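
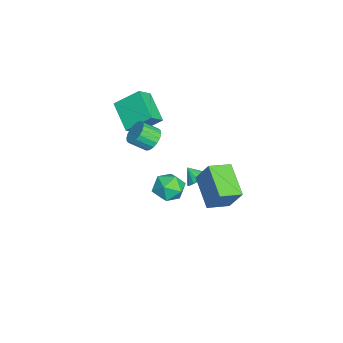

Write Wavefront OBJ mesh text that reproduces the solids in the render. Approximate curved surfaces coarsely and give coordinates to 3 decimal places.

v 3.879 1.613 -0.836
v 2.102 0.877 0.125
v 3.211 2.784 -1.174
v 1.434 2.048 -0.214
v 4.386 2.332 0.654
v 2.609 1.596 1.614
v 3.718 3.503 0.315
v 1.941 2.767 1.276
v -2.262 0.68 -3.855
v -1.91 1.066 -3.331
v -2.618 0.04 -3.145
v -2.255 1.228 -3.358
v -2.603 1.244 -3.518
v -2.859 1.108 -3.768
v -2.956 0.858 -4.042
v -2.866 0.56 -4.265
v -2.615 0.295 -4.379
v -2.269 0.132 -4.352
v -1.921 0.116 -4.192
v -1.665 0.252 -3.942
v -1.569 0.502 -3.668
v -1.658 0.8 -3.445
v -1.569 -1.822 0.098
v -1.141 -1.363 0.61
v -0.982 -2.32 1.334
v -1.411 -2.778 0.822
v -1.478 -1.326 0.732
v -1.319 -2.283 1.456
v -1.833 -1.388 0.729
v -1.674 -2.344 1.453
v -2.136 -1.535 0.601
v -1.977 -2.492 1.325
v -2.327 -1.739 0.373
v -2.168 -2.696 1.097
v -2.368 -1.96 0.091
v -2.209 -2.916 0.815
v -2.25 -2.153 -0.19
v -2.091 -3.109 0.534
v -1.998 -2.28 -0.414
v -1.839 -3.237 0.31
v -1.661 -2.317 -0.536
v -1.502 -3.274 0.188
v -1.306 -2.256 -0.533
v -1.147 -3.212 0.191
v -1.003 -2.108 -0.405
v -0.844 -3.065 0.319
v -0.812 -1.904 -0.177
v -0.653 -2.861 0.547
v -0.771 -1.684 0.105
v -0.612 -2.64 0.829
v -0.889 -1.491 0.386
v -0.73 -2.447 1.11
v 2.567 -0.412 0.754
v 3.055 0.413 0.436
v 3.845 -1.333 0.324
v 4.333 -0.508 0.006
v 4.166 -0.647 0.992
v 3.375 -0.078 1.258
v 3.525 -0.842 -0.498
v 2.734 -0.273 -0.232
v 3.646 0.147 -0.337
v 4.043 0.267 0.583
v 2.857 -1.187 0.177
v 3.254 -1.067 1.097
v -4.826 -3.71 0.283
v -4.053 -4.282 1.066
v -4.907 -2.265 1.419
v -4.135 -2.837 2.202
v -3.185 -2.843 -0.702
v -2.413 -3.415 0.081
v -3.267 -1.398 0.434
v -2.494 -1.97 1.217
f 2 4 1
f 5 2 1
f 1 4 3
f 3 5 1
f 2 8 4
f 6 2 5
f 6 8 2
f 4 8 3
f 7 5 3
f 3 8 7
f 7 6 5
f 8 6 7
f 10 9 12
f 10 12 11
f 12 9 13
f 12 13 11
f 13 9 14
f 13 14 11
f 14 9 15
f 14 15 11
f 15 9 16
f 15 16 11
f 16 9 17
f 16 17 11
f 17 9 18
f 17 18 11
f 18 9 19
f 18 19 11
f 19 9 20
f 19 20 11
f 20 9 21
f 20 21 11
f 21 9 22
f 21 22 11
f 22 9 10
f 22 10 11
f 24 23 27
f 24 27 25
f 25 27 28
f 25 28 26
f 27 23 29
f 27 29 28
f 28 29 30
f 28 30 26
f 29 23 31
f 29 31 30
f 30 31 32
f 30 32 26
f 31 23 33
f 31 33 32
f 32 33 34
f 32 34 26
f 33 23 35
f 33 35 34
f 34 35 36
f 34 36 26
f 35 23 37
f 35 37 36
f 36 37 38
f 36 38 26
f 37 23 39
f 37 39 38
f 38 39 40
f 38 40 26
f 39 23 41
f 39 41 40
f 40 41 42
f 40 42 26
f 41 23 43
f 41 43 42
f 42 43 44
f 42 44 26
f 43 23 45
f 43 45 44
f 44 45 46
f 44 46 26
f 45 23 47
f 45 47 46
f 46 47 48
f 46 48 26
f 47 23 49
f 47 49 48
f 48 49 50
f 48 50 26
f 49 23 51
f 49 51 50
f 50 51 52
f 50 52 26
f 51 23 24
f 51 24 52
f 52 24 25
f 52 25 26
f 53 64 58
f 53 58 54
f 53 54 60
f 53 60 63
f 53 63 64
f 54 58 62
f 58 64 57
f 64 63 55
f 63 60 59
f 60 54 61
f 56 62 57
f 56 57 55
f 56 55 59
f 56 59 61
f 56 61 62
f 57 62 58
f 55 57 64
f 59 55 63
f 61 59 60
f 62 61 54
f 66 68 65
f 69 66 65
f 65 68 67
f 67 69 65
f 66 72 68
f 70 66 69
f 70 72 66
f 68 72 67
f 71 69 67
f 67 72 71
f 71 70 69
f 72 70 71



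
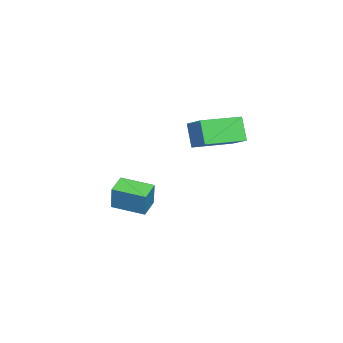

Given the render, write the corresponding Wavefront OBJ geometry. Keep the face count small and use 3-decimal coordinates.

v 1.852 1.62 2.868
v 2.73 2.474 3.587
v 2.443 2.002 1.693
v 3.32 2.857 2.411
v 3.22 0.063 3.049
v 4.097 0.918 3.767
v 3.81 0.446 1.873
v 4.688 1.3 2.592
v 0.691 -3.948 -3.427
v 1.033 -3.798 -2.058
v 0.792 -2.244 -3.639
v 1.135 -2.094 -2.269
v 1.785 -4.046 -3.691
v 2.128 -3.896 -2.321
v 1.887 -2.342 -3.902
v 2.229 -2.192 -2.533
f 2 4 1
f 5 2 1
f 1 4 3
f 3 5 1
f 2 8 4
f 6 2 5
f 6 8 2
f 4 8 3
f 7 5 3
f 3 8 7
f 7 6 5
f 8 6 7
f 10 12 9
f 13 10 9
f 9 12 11
f 11 13 9
f 10 16 12
f 14 10 13
f 14 16 10
f 12 16 11
f 15 13 11
f 11 16 15
f 15 14 13
f 16 14 15



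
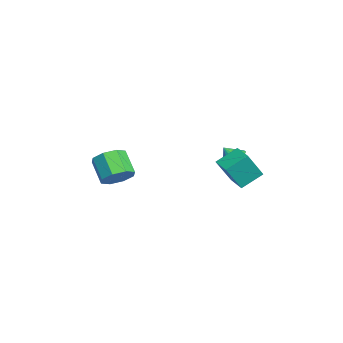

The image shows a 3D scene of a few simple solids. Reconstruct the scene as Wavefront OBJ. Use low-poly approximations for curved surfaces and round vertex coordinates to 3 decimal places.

v -0.403 2.759 2.46
v 0.068 1.833 4.204
v -0.908 4.02 3.266
v -0.436 3.094 5.01
v 0.736 3.246 2.41
v 1.208 2.32 4.154
v 0.232 4.507 3.216
v 0.703 3.581 4.96
v -3.456 3.194 2.592
v -2.996 2.589 2.211
v -3.604 2.566 3.408
v -2.705 2.824 2.444
v -2.616 3.157 2.716
v -2.752 3.501 2.955
v -3.076 3.762 3.097
v -3.503 3.871 3.104
v -3.916 3.798 2.973
v -4.207 3.564 2.74
v -4.296 3.23 2.468
v -4.16 2.887 2.228
v -3.836 2.626 2.086
v -3.41 2.517 2.08
v -2.764 -3.588 1.523
v -2.009 -3.918 2.221
v -3.261 -4.423 3.335
v -4.016 -4.092 2.637
v -2.224 -3.129 2.338
v -3.476 -3.634 3.452
v -2.755 -2.608 1.977
v -4.007 -3.113 3.091
v -3.291 -2.661 1.351
v -4.543 -3.166 2.464
v -3.519 -3.257 0.825
v -4.771 -3.762 1.939
v -3.304 -4.046 0.708
v -4.556 -4.551 1.822
v -2.773 -4.567 1.069
v -4.025 -5.072 2.183
v -2.237 -4.514 1.696
v -3.489 -5.019 2.809
f 2 4 1
f 5 2 1
f 1 4 3
f 3 5 1
f 2 8 4
f 6 2 5
f 6 8 2
f 4 8 3
f 7 5 3
f 3 8 7
f 7 6 5
f 8 6 7
f 10 9 12
f 10 12 11
f 12 9 13
f 12 13 11
f 13 9 14
f 13 14 11
f 14 9 15
f 14 15 11
f 15 9 16
f 15 16 11
f 16 9 17
f 16 17 11
f 17 9 18
f 17 18 11
f 18 9 19
f 18 19 11
f 19 9 20
f 19 20 11
f 20 9 21
f 20 21 11
f 21 9 22
f 21 22 11
f 22 9 10
f 22 10 11
f 24 23 27
f 24 27 25
f 25 27 28
f 25 28 26
f 27 23 29
f 27 29 28
f 28 29 30
f 28 30 26
f 29 23 31
f 29 31 30
f 30 31 32
f 30 32 26
f 31 23 33
f 31 33 32
f 32 33 34
f 32 34 26
f 33 23 35
f 33 35 34
f 34 35 36
f 34 36 26
f 35 23 37
f 35 37 36
f 36 37 38
f 36 38 26
f 37 23 39
f 37 39 38
f 38 39 40
f 38 40 26
f 39 23 24
f 39 24 40
f 40 24 25
f 40 25 26



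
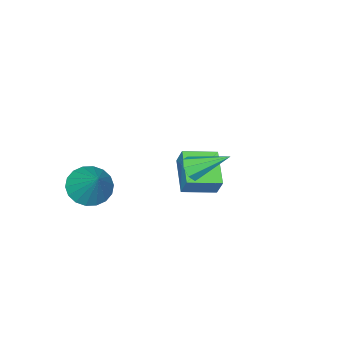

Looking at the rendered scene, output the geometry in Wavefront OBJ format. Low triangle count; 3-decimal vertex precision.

v 0.853 2.172 0.031
v 1.029 1.878 0.583
v 0.027 3.588 1.049
v 1.374 2.197 0.419
v 1.413 2.501 0.027
v 1.125 2.613 -0.362
v 0.677 2.466 -0.521
v 0.332 2.147 -0.357
v 0.293 1.843 0.034
v 0.581 1.731 0.424
v -4.302 -0.985 -4.038
v -4.146 -0.515 -3.067
v -3.111 0.309 -4.856
v -2.954 0.779 -3.885
v -3.006 -1.999 -3.755
v -2.849 -1.529 -2.784
v -1.814 -0.705 -4.573
v -1.658 -0.235 -3.602
v 1.803 -2.846 -3.109
v 2.812 -3.171 -3.318
v 2.537 -1.574 -1.551
v 2.761 -2.789 -3.606
v 2.52 -2.419 -3.795
v 2.137 -2.133 -3.848
v 1.689 -1.988 -3.755
v 1.263 -2.013 -3.534
v 0.944 -2.203 -3.228
v 0.795 -2.52 -2.899
v 0.846 -2.902 -2.612
v 1.087 -3.273 -2.423
v 1.469 -3.559 -2.369
v 1.918 -3.703 -2.463
v 2.344 -3.678 -2.684
v 2.663 -3.488 -2.989
f 2 1 4
f 2 4 3
f 4 1 5
f 4 5 3
f 5 1 6
f 5 6 3
f 6 1 7
f 6 7 3
f 7 1 8
f 7 8 3
f 8 1 9
f 8 9 3
f 9 1 10
f 9 10 3
f 10 1 2
f 10 2 3
f 12 14 11
f 15 12 11
f 11 14 13
f 13 15 11
f 12 18 14
f 16 12 15
f 16 18 12
f 14 18 13
f 17 15 13
f 13 18 17
f 17 16 15
f 18 16 17
f 20 19 22
f 20 22 21
f 22 19 23
f 22 23 21
f 23 19 24
f 23 24 21
f 24 19 25
f 24 25 21
f 25 19 26
f 25 26 21
f 26 19 27
f 26 27 21
f 27 19 28
f 27 28 21
f 28 19 29
f 28 29 21
f 29 19 30
f 29 30 21
f 30 19 31
f 30 31 21
f 31 19 32
f 31 32 21
f 32 19 33
f 32 33 21
f 33 19 34
f 33 34 21
f 34 19 20
f 34 20 21



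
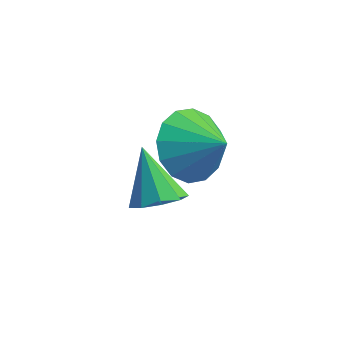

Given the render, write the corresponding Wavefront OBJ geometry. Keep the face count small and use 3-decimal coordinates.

v -0.424 -2.644 0.192
v 0.043 -3.079 -0.704
v 0.644 -2.436 0.648
v -0.015 -2.525 -0.822
v -0.182 -2.003 -0.668
v -0.414 -1.652 -0.284
v -0.649 -1.568 0.228
v -0.823 -1.771 0.73
v -0.891 -2.209 1.088
v -0.834 -2.763 1.206
v -0.667 -3.285 1.052
v -0.434 -3.636 0.668
v -0.2 -3.72 0.156
v -0.025 -3.516 -0.346
v -1.872 -2.487 -2.421
v -1.265 -2.84 -2.131
v -2.588 -2.433 -0.859
v -1.195 -2.326 -2.117
v -1.441 -1.886 -2.245
v -1.89 -1.728 -2.456
v -2.33 -1.925 -2.651
v -2.555 -2.385 -2.738
v -2.462 -2.893 -2.677
v -2.092 -3.211 -2.497
v -1.619 -3.19 -2.281
f 2 1 4
f 2 4 3
f 4 1 5
f 4 5 3
f 5 1 6
f 5 6 3
f 6 1 7
f 6 7 3
f 7 1 8
f 7 8 3
f 8 1 9
f 8 9 3
f 9 1 10
f 9 10 3
f 10 1 11
f 10 11 3
f 11 1 12
f 11 12 3
f 12 1 13
f 12 13 3
f 13 1 14
f 13 14 3
f 14 1 2
f 14 2 3
f 16 15 18
f 16 18 17
f 18 15 19
f 18 19 17
f 19 15 20
f 19 20 17
f 20 15 21
f 20 21 17
f 21 15 22
f 21 22 17
f 22 15 23
f 22 23 17
f 23 15 24
f 23 24 17
f 24 15 25
f 24 25 17
f 25 15 16
f 25 16 17



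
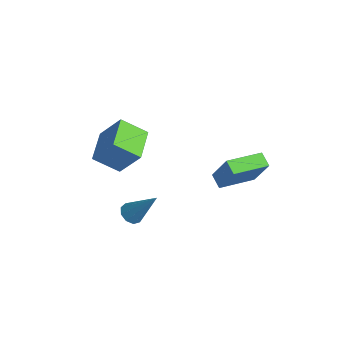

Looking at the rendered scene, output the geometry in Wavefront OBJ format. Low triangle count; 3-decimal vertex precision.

v -2.901 -4.077 0.671
v -3.784 -5.005 1.562
v -4.044 -2.749 0.922
v -4.927 -3.677 1.812
v -1.953 -3.543 2.168
v -2.836 -4.471 3.058
v -3.096 -2.215 2.418
v -3.979 -3.143 3.309
v -2.026 0.855 -2.039
v -1.185 1.026 -0.366
v -1.725 2.851 -2.395
v -0.884 3.023 -0.722
v -1.276 0.677 -2.398
v -0.435 0.849 -0.725
v -0.975 2.674 -2.754
v -0.134 2.845 -1.081
v -3.722 -2.831 -4.175
v -3.214 -2.701 -4.558
v -2.618 -2.109 -2.465
v -3.482 -2.346 -4.535
v -3.862 -2.219 -4.343
v -4.177 -2.378 -4.073
v -4.279 -2.749 -3.85
v -4.121 -3.158 -3.779
v -3.776 -3.415 -3.894
v -3.406 -3.398 -4.14
v -3.184 -3.116 -4.402
f 2 4 1
f 5 2 1
f 1 4 3
f 3 5 1
f 2 8 4
f 6 2 5
f 6 8 2
f 4 8 3
f 7 5 3
f 3 8 7
f 7 6 5
f 8 6 7
f 10 12 9
f 13 10 9
f 9 12 11
f 11 13 9
f 10 16 12
f 14 10 13
f 14 16 10
f 12 16 11
f 15 13 11
f 11 16 15
f 15 14 13
f 16 14 15
f 18 17 20
f 18 20 19
f 20 17 21
f 20 21 19
f 21 17 22
f 21 22 19
f 22 17 23
f 22 23 19
f 23 17 24
f 23 24 19
f 24 17 25
f 24 25 19
f 25 17 26
f 25 26 19
f 26 17 27
f 26 27 19
f 27 17 18
f 27 18 19



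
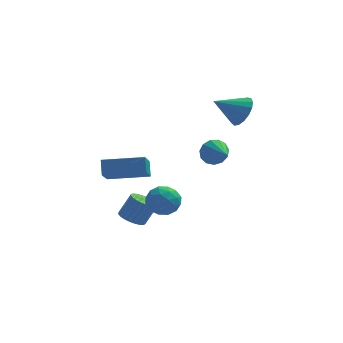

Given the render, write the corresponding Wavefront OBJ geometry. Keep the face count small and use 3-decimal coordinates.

v 3.792 0.365 3.374
v 4.28 -0.237 3.907
v 2.428 -0.005 4.206
v 4.31 0.153 4.129
v 4.222 0.592 4.179
v 4.035 0.978 4.044
v 3.792 1.224 3.755
v 3.55 1.273 3.379
v 3.363 1.114 3.002
v 3.274 0.783 2.71
v 3.304 0.356 2.57
v 3.446 -0.068 2.615
v 3.667 -0.394 2.833
v 3.917 -0.546 3.175
v 4.138 -0.489 3.563
v -1.471 -0.927 -3.487
v -0.968 -0.506 -3.829
v -0.365 -0.272 -2.656
v -0.869 -0.693 -2.313
v -1.17 -0.311 -3.764
v -0.567 -0.077 -2.591
v -1.418 -0.209 -3.657
v -0.815 0.025 -2.484
v -1.674 -0.216 -3.524
v -1.072 0.018 -2.351
v -1.9 -0.332 -3.386
v -1.297 -0.098 -2.212
v -2.06 -0.538 -3.262
v -1.457 -0.304 -2.089
v -2.13 -0.804 -3.173
v -1.527 -0.57 -1.999
v -2.1 -1.088 -3.132
v -1.498 -0.854 -1.958
v -1.975 -1.348 -3.144
v -1.372 -1.114 -1.971
v -1.773 -1.543 -3.209
v -1.17 -1.309 -2.036
v -1.525 -1.645 -3.316
v -0.922 -1.411 -2.143
v -1.268 -1.638 -3.449
v -0.666 -1.404 -2.276
v -1.043 -1.522 -3.588
v -0.44 -1.288 -2.414
v -0.883 -1.316 -3.711
v -0.28 -1.082 -2.538
v -0.813 -1.05 -3.801
v -0.21 -0.816 -2.627
v -0.842 -0.766 -3.842
v -0.24 -0.532 -2.668
v 0.281 -1.881 -2.101
v 0.992 -2.277 -1.66
v -0.672 -2.523 -1.14
v 0.039 -2.919 -0.699
v -0.081 -2.002 -0.653
v 0.507 -1.606 -1.247
v -0.187 -3.194 -1.553
v 0.401 -2.798 -2.147
v 0.703 -3.088 -1.322
v 0.768 -2.352 -0.766
v -0.448 -2.448 -2.034
v -0.383 -1.712 -1.478
v 0.72 -2.023 -1.965
v -0.4 -2.777 -0.835
v -0.471 -2.238 -0.808
v -0.053 -2.471 -0.549
v 0.435 -1.628 -1.722
v 0.853 -1.861 -1.463
v 0.222 -1.7 -0.871
v -0.533 -2.939 -1.337
v -0.115 -3.172 -1.078
v 0.373 -2.329 -2.251
v 0.791 -2.562 -1.992
v 0.098 -3.1 -1.929
v 0.968 -2.733 -1.507
v 0.408 -3.11 -0.942
v 0.275 -3.271 -1.444
v 0.621 -3.038 -1.793
v 1.006 -2.3 -1.18
v 0.446 -2.677 -0.615
v 0.375 -2.138 -0.588
v 0.721 -1.905 -0.937
v 0.836 -2.776 -0.981
v -0.126 -2.123 -2.185
v -0.686 -2.5 -1.62
v -0.401 -2.895 -1.863
v -0.055 -2.662 -2.212
v -0.088 -1.69 -1.858
v -0.648 -2.067 -1.293
v -0.301 -1.762 -1.007
v 0.045 -1.529 -1.356
v -0.516 -2.024 -1.819
v -2.738 0.105 -1.327
v -2.836 -1.512 -0.224
v -2.831 0.642 -0.549
v -2.929 -0.975 0.554
v -0.611 0.135 -1.094
v -0.709 -1.482 0.009
v -0.704 0.672 -0.316
v -0.802 -0.945 0.787
v 2.47 0.564 0.459
v 2.866 0.531 -0.224
v 3.15 -0.784 0.921
v 3.123 0.758 0.06
v 3.173 0.923 0.47
v 3 0.975 0.877
v 2.658 0.896 1.151
v 2.256 0.712 1.205
v 1.922 0.481 1.022
v 1.762 0.277 0.661
v 1.827 0.163 0.235
v 2.095 0.177 -0.119
v 2.483 0.314 -0.29
f 2 1 4
f 2 4 3
f 4 1 5
f 4 5 3
f 5 1 6
f 5 6 3
f 6 1 7
f 6 7 3
f 7 1 8
f 7 8 3
f 8 1 9
f 8 9 3
f 9 1 10
f 9 10 3
f 10 1 11
f 10 11 3
f 11 1 12
f 11 12 3
f 12 1 13
f 12 13 3
f 13 1 14
f 13 14 3
f 14 1 15
f 14 15 3
f 15 1 2
f 15 2 3
f 17 16 20
f 17 20 18
f 18 20 21
f 18 21 19
f 20 16 22
f 20 22 21
f 21 22 23
f 21 23 19
f 22 16 24
f 22 24 23
f 23 24 25
f 23 25 19
f 24 16 26
f 24 26 25
f 25 26 27
f 25 27 19
f 26 16 28
f 26 28 27
f 27 28 29
f 27 29 19
f 28 16 30
f 28 30 29
f 29 30 31
f 29 31 19
f 30 16 32
f 30 32 31
f 31 32 33
f 31 33 19
f 32 16 34
f 32 34 33
f 33 34 35
f 33 35 19
f 34 16 36
f 34 36 35
f 35 36 37
f 35 37 19
f 36 16 38
f 36 38 37
f 37 38 39
f 37 39 19
f 38 16 40
f 38 40 39
f 39 40 41
f 39 41 19
f 40 16 42
f 40 42 41
f 41 42 43
f 41 43 19
f 42 16 44
f 42 44 43
f 43 44 45
f 43 45 19
f 44 16 46
f 44 46 45
f 45 46 47
f 45 47 19
f 46 16 48
f 46 48 47
f 47 48 49
f 47 49 19
f 48 16 17
f 48 17 49
f 49 17 18
f 49 18 19
f 50 87 66
f 87 61 90
f 66 90 55
f 87 90 66
f 50 66 62
f 66 55 67
f 62 67 51
f 66 67 62
f 50 62 71
f 62 51 72
f 71 72 57
f 62 72 71
f 50 71 83
f 71 57 86
f 83 86 60
f 71 86 83
f 50 83 87
f 83 60 91
f 87 91 61
f 83 91 87
f 51 67 78
f 67 55 81
f 78 81 59
f 67 81 78
f 55 90 68
f 90 61 89
f 68 89 54
f 90 89 68
f 61 91 88
f 91 60 84
f 88 84 52
f 91 84 88
f 60 86 85
f 86 57 73
f 85 73 56
f 86 73 85
f 57 72 77
f 72 51 74
f 77 74 58
f 72 74 77
f 53 79 65
f 79 59 80
f 65 80 54
f 79 80 65
f 53 65 63
f 65 54 64
f 63 64 52
f 65 64 63
f 53 63 70
f 63 52 69
f 70 69 56
f 63 69 70
f 53 70 75
f 70 56 76
f 75 76 58
f 70 76 75
f 53 75 79
f 75 58 82
f 79 82 59
f 75 82 79
f 54 80 68
f 80 59 81
f 68 81 55
f 80 81 68
f 52 64 88
f 64 54 89
f 88 89 61
f 64 89 88
f 56 69 85
f 69 52 84
f 85 84 60
f 69 84 85
f 58 76 77
f 76 56 73
f 77 73 57
f 76 73 77
f 59 82 78
f 82 58 74
f 78 74 51
f 82 74 78
f 93 95 92
f 96 93 92
f 92 95 94
f 94 96 92
f 93 99 95
f 97 93 96
f 97 99 93
f 95 99 94
f 98 96 94
f 94 99 98
f 98 97 96
f 99 97 98
f 101 100 103
f 101 103 102
f 103 100 104
f 103 104 102
f 104 100 105
f 104 105 102
f 105 100 106
f 105 106 102
f 106 100 107
f 106 107 102
f 107 100 108
f 107 108 102
f 108 100 109
f 108 109 102
f 109 100 110
f 109 110 102
f 110 100 111
f 110 111 102
f 111 100 112
f 111 112 102
f 112 100 101
f 112 101 102



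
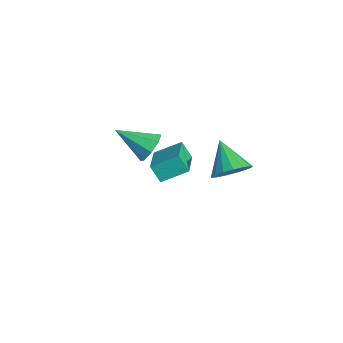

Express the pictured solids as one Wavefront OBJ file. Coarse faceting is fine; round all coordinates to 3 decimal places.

v -3.637 0.018 -2.595
v -1.76 -0.767 -1.932
v -3.315 1.433 -1.831
v -1.438 0.648 -1.168
v -3.142 0.412 -3.532
v -1.265 -0.373 -2.869
v -2.82 1.827 -2.768
v -0.943 1.042 -2.105
v 0.036 -1.257 1.223
v 0.486 -1.003 2.008
v -0.896 -2.803 2.257
v -0.148 -0.671 1.934
v -0.674 -0.682 1.443
v -0.784 -1.03 0.823
v -0.414 -1.512 0.438
v 0.22 -1.844 0.512
v 0.746 -1.833 1.003
v 0.856 -1.484 1.623
v 3.968 1.537 1.927
v 4.631 1.357 2.721
v 2.492 1.423 3.133
v 4.586 1.858 2.713
v 4.399 2.285 2.525
v 4.114 2.54 2.2
v 3.795 2.566 1.812
v 3.516 2.356 1.451
v 3.341 1.959 1.198
v 3.309 1.464 1.113
v 3.428 0.987 1.214
v 3.671 0.635 1.478
v 3.982 0.49 1.845
v 4.29 0.585 2.231
v 4.524 0.898 2.547
f 2 4 1
f 5 2 1
f 1 4 3
f 3 5 1
f 2 8 4
f 6 2 5
f 6 8 2
f 4 8 3
f 7 5 3
f 3 8 7
f 7 6 5
f 8 6 7
f 10 9 12
f 10 12 11
f 12 9 13
f 12 13 11
f 13 9 14
f 13 14 11
f 14 9 15
f 14 15 11
f 15 9 16
f 15 16 11
f 16 9 17
f 16 17 11
f 17 9 18
f 17 18 11
f 18 9 10
f 18 10 11
f 20 19 22
f 20 22 21
f 22 19 23
f 22 23 21
f 23 19 24
f 23 24 21
f 24 19 25
f 24 25 21
f 25 19 26
f 25 26 21
f 26 19 27
f 26 27 21
f 27 19 28
f 27 28 21
f 28 19 29
f 28 29 21
f 29 19 30
f 29 30 21
f 30 19 31
f 30 31 21
f 31 19 32
f 31 32 21
f 32 19 33
f 32 33 21
f 33 19 20
f 33 20 21



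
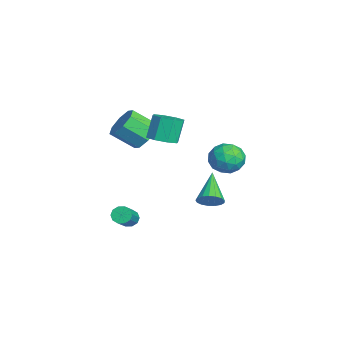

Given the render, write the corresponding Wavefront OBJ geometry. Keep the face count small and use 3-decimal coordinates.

v -0.665 -2.515 -3.331
v -0.394 -2.721 -3.762
v 0.877 -3.231 -2.721
v 0.605 -3.025 -2.289
v -0.297 -2.398 -3.722
v 0.973 -2.907 -2.681
v -0.341 -2.119 -3.532
v 0.929 -2.629 -2.491
v -0.509 -1.992 -3.265
v 0.762 -2.502 -2.224
v -0.736 -2.065 -3.023
v 0.534 -2.574 -1.982
v -0.937 -2.309 -2.899
v 0.334 -2.819 -1.858
v -1.033 -2.633 -2.939
v 0.237 -3.142 -1.898
v -0.989 -2.911 -3.129
v 0.281 -3.421 -2.088
v -0.822 -3.038 -3.396
v 0.449 -3.548 -2.355
v -0.594 -2.966 -3.638
v 0.676 -3.475 -2.597
v -0.938 -1.572 2.377
v -0.185 -2.01 1.999
v -0.408 -3.227 2.966
v -1.162 -2.788 3.343
v -0.008 -1.592 2.566
v -0.231 -2.808 3.533
v -0.376 -1.161 3.023
v -0.599 -2.378 3.99
v -1.073 -0.972 3.101
v -1.296 -2.188 4.067
v -1.692 -1.133 2.754
v -1.915 -2.35 3.721
v -1.869 -1.552 2.187
v -2.092 -2.768 3.154
v -1.501 -1.982 1.73
v -1.724 -3.199 2.697
v -0.804 -2.172 1.653
v -1.027 -3.388 2.619
v 0.696 1.403 -1.601
v 1.091 1.274 -1.001
v -0.896 1.757 -0.479
v 1.129 1.617 -1.054
v 1.069 1.911 -1.233
v 0.923 2.089 -1.496
v 0.725 2.109 -1.783
v 0.521 1.968 -2.029
v 0.356 1.697 -2.176
v 0.27 1.359 -2.192
v 0.281 1.031 -2.073
v 0.387 0.788 -1.845
v 0.565 0.686 -1.562
v 0.772 0.748 -1.287
v 0.962 0.96 -1.085
v 0.292 3.215 1.308
v 1.06 2.602 1.132
v -0.74 1.998 1.048
v 0.028 1.385 0.872
v -0.131 1.733 1.795
v 0.506 2.485 1.955
v -0.186 2.115 0.225
v 0.451 2.867 0.385
v 0.765 1.921 0.463
v 0.798 1.686 1.433
v -0.478 2.914 0.747
v -0.445 2.679 1.717
v 0.766 3.015 1.243
v -0.446 1.585 0.937
v -0.54 1.79 1.479
v -0.089 1.429 1.376
v 0.441 2.947 1.727
v 0.892 2.586 1.623
v 0.192 2.076 2.013
v -0.572 2.014 0.557
v -0.121 1.653 0.453
v 0.409 3.171 0.804
v 0.86 2.81 0.701
v 0.128 2.524 0.167
v 1.044 2.255 0.746
v 0.438 1.539 0.593
v 0.312 1.969 0.213
v 0.687 2.411 0.307
v 1.064 2.116 1.316
v 0.458 1.401 1.163
v 0.364 1.606 1.706
v 0.739 2.048 1.8
v 0.891 1.716 0.923
v -0.138 3.199 1.017
v -0.744 2.484 0.864
v -0.419 2.552 0.38
v -0.044 2.994 0.474
v -0.118 3.061 1.587
v -0.724 2.345 1.434
v -0.367 2.189 1.873
v 0.008 2.631 1.967
v -0.571 2.884 1.257
v 0.68 -0.99 2.936
v 1.463 -0.847 3.173
v 1.002 -0.467 4.462
v 0.22 -0.61 4.224
v 1.186 -0.332 2.923
v 0.726 0.047 4.211
v 0.614 -0.203 2.68
v 0.153 0.177 3.969
v 0.08 -0.535 2.587
v -0.38 -0.155 3.876
v -0.102 -1.133 2.698
v -0.563 -0.753 3.987
v 0.174 -1.647 2.949
v -0.286 -1.268 4.237
v 0.747 -1.777 3.191
v 0.286 -1.397 4.48
v 1.28 -1.445 3.284
v 0.82 -1.065 4.573
f 2 1 5
f 2 5 3
f 3 5 6
f 3 6 4
f 5 1 7
f 5 7 6
f 6 7 8
f 6 8 4
f 7 1 9
f 7 9 8
f 8 9 10
f 8 10 4
f 9 1 11
f 9 11 10
f 10 11 12
f 10 12 4
f 11 1 13
f 11 13 12
f 12 13 14
f 12 14 4
f 13 1 15
f 13 15 14
f 14 15 16
f 14 16 4
f 15 1 17
f 15 17 16
f 16 17 18
f 16 18 4
f 17 1 19
f 17 19 18
f 18 19 20
f 18 20 4
f 19 1 21
f 19 21 20
f 20 21 22
f 20 22 4
f 21 1 2
f 21 2 22
f 22 2 3
f 22 3 4
f 24 23 27
f 24 27 25
f 25 27 28
f 25 28 26
f 27 23 29
f 27 29 28
f 28 29 30
f 28 30 26
f 29 23 31
f 29 31 30
f 30 31 32
f 30 32 26
f 31 23 33
f 31 33 32
f 32 33 34
f 32 34 26
f 33 23 35
f 33 35 34
f 34 35 36
f 34 36 26
f 35 23 37
f 35 37 36
f 36 37 38
f 36 38 26
f 37 23 39
f 37 39 38
f 38 39 40
f 38 40 26
f 39 23 24
f 39 24 40
f 40 24 25
f 40 25 26
f 42 41 44
f 42 44 43
f 44 41 45
f 44 45 43
f 45 41 46
f 45 46 43
f 46 41 47
f 46 47 43
f 47 41 48
f 47 48 43
f 48 41 49
f 48 49 43
f 49 41 50
f 49 50 43
f 50 41 51
f 50 51 43
f 51 41 52
f 51 52 43
f 52 41 53
f 52 53 43
f 53 41 54
f 53 54 43
f 54 41 55
f 54 55 43
f 55 41 42
f 55 42 43
f 56 93 72
f 93 67 96
f 72 96 61
f 93 96 72
f 56 72 68
f 72 61 73
f 68 73 57
f 72 73 68
f 56 68 77
f 68 57 78
f 77 78 63
f 68 78 77
f 56 77 89
f 77 63 92
f 89 92 66
f 77 92 89
f 56 89 93
f 89 66 97
f 93 97 67
f 89 97 93
f 57 73 84
f 73 61 87
f 84 87 65
f 73 87 84
f 61 96 74
f 96 67 95
f 74 95 60
f 96 95 74
f 67 97 94
f 97 66 90
f 94 90 58
f 97 90 94
f 66 92 91
f 92 63 79
f 91 79 62
f 92 79 91
f 63 78 83
f 78 57 80
f 83 80 64
f 78 80 83
f 59 85 71
f 85 65 86
f 71 86 60
f 85 86 71
f 59 71 69
f 71 60 70
f 69 70 58
f 71 70 69
f 59 69 76
f 69 58 75
f 76 75 62
f 69 75 76
f 59 76 81
f 76 62 82
f 81 82 64
f 76 82 81
f 59 81 85
f 81 64 88
f 85 88 65
f 81 88 85
f 60 86 74
f 86 65 87
f 74 87 61
f 86 87 74
f 58 70 94
f 70 60 95
f 94 95 67
f 70 95 94
f 62 75 91
f 75 58 90
f 91 90 66
f 75 90 91
f 64 82 83
f 82 62 79
f 83 79 63
f 82 79 83
f 65 88 84
f 88 64 80
f 84 80 57
f 88 80 84
f 99 98 102
f 99 102 100
f 100 102 103
f 100 103 101
f 102 98 104
f 102 104 103
f 103 104 105
f 103 105 101
f 104 98 106
f 104 106 105
f 105 106 107
f 105 107 101
f 106 98 108
f 106 108 107
f 107 108 109
f 107 109 101
f 108 98 110
f 108 110 109
f 109 110 111
f 109 111 101
f 110 98 112
f 110 112 111
f 111 112 113
f 111 113 101
f 112 98 114
f 112 114 113
f 113 114 115
f 113 115 101
f 114 98 99
f 114 99 115
f 115 99 100
f 115 100 101



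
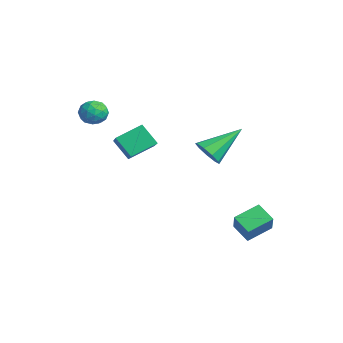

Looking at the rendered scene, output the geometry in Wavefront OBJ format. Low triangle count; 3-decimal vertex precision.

v -3.091 -3.202 2.564
v -2.621 -3.625 2.92
v -3.879 -3.355 3.42
v -3.409 -3.778 3.776
v -3.282 -3.066 3.714
v -2.795 -2.972 3.185
v -3.705 -4.008 3.155
v -3.218 -3.914 2.626
v -3.001 -4.123 3.286
v -2.739 -3.541 3.631
v -3.761 -3.439 2.709
v -3.499 -2.857 3.054
v -2.787 -3.4 2.667
v -3.713 -3.58 3.673
v -3.638 -3.162 3.636
v -3.362 -3.41 3.846
v -2.889 -3.016 2.822
v -2.613 -3.265 3.032
v -3.001 -2.936 3.498
v -3.887 -3.715 3.308
v -3.611 -3.964 3.518
v -3.138 -3.57 2.494
v -2.862 -3.818 2.704
v -3.499 -4.044 2.842
v -2.734 -3.941 3.091
v -3.197 -4.031 3.595
v -3.371 -4.167 3.23
v -3.085 -4.111 2.919
v -2.58 -3.599 3.294
v -3.043 -3.689 3.798
v -2.968 -3.271 3.761
v -2.682 -3.215 3.45
v -2.803 -3.892 3.509
v -3.457 -3.291 2.542
v -3.92 -3.381 3.046
v -3.818 -3.765 2.89
v -3.532 -3.709 2.579
v -3.303 -2.949 2.745
v -3.766 -3.039 3.249
v -3.415 -2.869 3.421
v -3.129 -2.813 3.11
v -3.697 -3.088 2.831
v 2.464 -0.105 2.683
v 3.15 0.143 2.471
v 2.216 1.525 3.797
v 2.788 0.315 2.14
v 2.274 0.29 2.062
v 1.849 0.08 2.276
v 1.712 -0.217 2.68
v 1.926 -0.462 3.086
v 2.392 -0.539 3.303
v 2.891 -0.414 3.231
v 3.19 -0.145 2.902
v -0.164 -3.464 2.747
v -0.239 -2.283 3.332
v 0.455 -2.981 1.852
v 0.38 -1.8 2.437
v 1.54 -3.84 3.723
v 1.465 -2.659 4.308
v 2.159 -3.357 2.828
v 2.084 -2.176 3.413
v 2.303 1.824 -3.037
v 1.496 1.461 -2.491
v 2.093 3.031 -2.547
v 1.286 2.668 -2.001
v 3.114 1.552 -2.019
v 2.307 1.189 -1.473
v 2.904 2.759 -1.529
v 2.097 2.396 -0.983
f 1 38 17
f 38 12 41
f 17 41 6
f 38 41 17
f 1 17 13
f 17 6 18
f 13 18 2
f 17 18 13
f 1 13 22
f 13 2 23
f 22 23 8
f 13 23 22
f 1 22 34
f 22 8 37
f 34 37 11
f 22 37 34
f 1 34 38
f 34 11 42
f 38 42 12
f 34 42 38
f 2 18 29
f 18 6 32
f 29 32 10
f 18 32 29
f 6 41 19
f 41 12 40
f 19 40 5
f 41 40 19
f 12 42 39
f 42 11 35
f 39 35 3
f 42 35 39
f 11 37 36
f 37 8 24
f 36 24 7
f 37 24 36
f 8 23 28
f 23 2 25
f 28 25 9
f 23 25 28
f 4 30 16
f 30 10 31
f 16 31 5
f 30 31 16
f 4 16 14
f 16 5 15
f 14 15 3
f 16 15 14
f 4 14 21
f 14 3 20
f 21 20 7
f 14 20 21
f 4 21 26
f 21 7 27
f 26 27 9
f 21 27 26
f 4 26 30
f 26 9 33
f 30 33 10
f 26 33 30
f 5 31 19
f 31 10 32
f 19 32 6
f 31 32 19
f 3 15 39
f 15 5 40
f 39 40 12
f 15 40 39
f 7 20 36
f 20 3 35
f 36 35 11
f 20 35 36
f 9 27 28
f 27 7 24
f 28 24 8
f 27 24 28
f 10 33 29
f 33 9 25
f 29 25 2
f 33 25 29
f 44 43 46
f 44 46 45
f 46 43 47
f 46 47 45
f 47 43 48
f 47 48 45
f 48 43 49
f 48 49 45
f 49 43 50
f 49 50 45
f 50 43 51
f 50 51 45
f 51 43 52
f 51 52 45
f 52 43 53
f 52 53 45
f 53 43 44
f 53 44 45
f 55 57 54
f 58 55 54
f 54 57 56
f 56 58 54
f 55 61 57
f 59 55 58
f 59 61 55
f 57 61 56
f 60 58 56
f 56 61 60
f 60 59 58
f 61 59 60
f 63 65 62
f 66 63 62
f 62 65 64
f 64 66 62
f 63 69 65
f 67 63 66
f 67 69 63
f 65 69 64
f 68 66 64
f 64 69 68
f 68 67 66
f 69 67 68



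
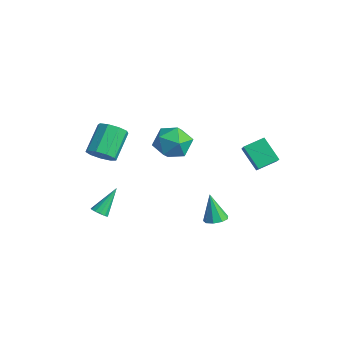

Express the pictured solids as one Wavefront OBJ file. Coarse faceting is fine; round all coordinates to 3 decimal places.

v -0.404 -4.285 -4.3
v 0.063 -4.477 -4.037
v -0.696 -2.995 -2.84
v 0.159 -4.239 -4.229
v 0.076 -4.015 -4.443
v -0.159 -3.876 -4.612
v -0.473 -3.868 -4.682
v -0.764 -3.992 -4.631
v -0.942 -4.209 -4.474
v -0.949 -4.451 -4.262
v -0.783 -4.639 -4.062
v -0.497 -4.716 -3.938
v -0.181 -4.655 -3.928
v -1.807 -3.384 -0.593
v -1.318 -2.668 -0.957
v -2.245 -1.361 0.369
v -2.733 -2.076 0.733
v -1.873 -2.739 -1.274
v -2.8 -1.432 0.052
v -2.397 -3.112 -1.273
v -3.323 -1.805 0.054
v -2.644 -3.612 -0.953
v -3.571 -2.305 0.373
v -2.5 -4.005 -0.465
v -3.427 -2.698 0.861
v -2.031 -4.107 -0.037
v -2.958 -2.8 1.29
v -1.457 -3.871 0.131
v -2.384 -2.563 1.457
v -1.047 -3.406 -0.04
v -1.974 -2.099 1.286
v -0.992 -2.931 -0.47
v -1.919 -1.624 0.856
v 3.092 1.343 -4.704
v 3.622 0.852 -4.541
v 2.488 1.277 -2.936
v 3.793 1.323 -4.465
v 3.635 1.803 -4.501
v 3.224 2.067 -4.632
v 2.751 1.993 -4.797
v 2.438 1.614 -4.918
v 2.431 1.109 -4.939
v 2.733 0.713 -4.85
v 3.204 0.611 -4.693
v 2.492 3.348 0.245
v 3.763 2.673 1.407
v 2.706 4.563 0.716
v 3.978 3.888 1.878
v 3.702 3.592 -0.938
v 4.974 2.917 0.224
v 3.917 4.807 -0.467
v 5.188 4.132 0.695
v 0.744 0.455 1.784
v 1.994 0.475 1.725
v 0.746 -1.475 1.175
v 1.996 -1.455 1.116
v 1.421 -1.401 2.226
v 1.42 -0.208 2.602
v 1.32 -0.792 0.298
v 1.319 0.401 0.674
v 2.35 -0.296 0.807
v 2.412 -0.672 1.998
v 0.328 -0.328 0.902
v 0.39 -0.704 2.093
f 2 1 4
f 2 4 3
f 4 1 5
f 4 5 3
f 5 1 6
f 5 6 3
f 6 1 7
f 6 7 3
f 7 1 8
f 7 8 3
f 8 1 9
f 8 9 3
f 9 1 10
f 9 10 3
f 10 1 11
f 10 11 3
f 11 1 12
f 11 12 3
f 12 1 13
f 12 13 3
f 13 1 2
f 13 2 3
f 15 14 18
f 15 18 16
f 16 18 19
f 16 19 17
f 18 14 20
f 18 20 19
f 19 20 21
f 19 21 17
f 20 14 22
f 20 22 21
f 21 22 23
f 21 23 17
f 22 14 24
f 22 24 23
f 23 24 25
f 23 25 17
f 24 14 26
f 24 26 25
f 25 26 27
f 25 27 17
f 26 14 28
f 26 28 27
f 27 28 29
f 27 29 17
f 28 14 30
f 28 30 29
f 29 30 31
f 29 31 17
f 30 14 32
f 30 32 31
f 31 32 33
f 31 33 17
f 32 14 15
f 32 15 33
f 33 15 16
f 33 16 17
f 35 34 37
f 35 37 36
f 37 34 38
f 37 38 36
f 38 34 39
f 38 39 36
f 39 34 40
f 39 40 36
f 40 34 41
f 40 41 36
f 41 34 42
f 41 42 36
f 42 34 43
f 42 43 36
f 43 34 44
f 43 44 36
f 44 34 35
f 44 35 36
f 46 48 45
f 49 46 45
f 45 48 47
f 47 49 45
f 46 52 48
f 50 46 49
f 50 52 46
f 48 52 47
f 51 49 47
f 47 52 51
f 51 50 49
f 52 50 51
f 53 64 58
f 53 58 54
f 53 54 60
f 53 60 63
f 53 63 64
f 54 58 62
f 58 64 57
f 64 63 55
f 63 60 59
f 60 54 61
f 56 62 57
f 56 57 55
f 56 55 59
f 56 59 61
f 56 61 62
f 57 62 58
f 55 57 64
f 59 55 63
f 61 59 60
f 62 61 54



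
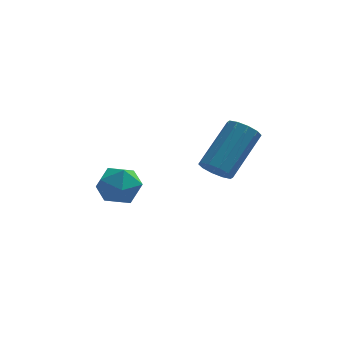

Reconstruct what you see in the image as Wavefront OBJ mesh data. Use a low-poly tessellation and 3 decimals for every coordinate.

v -1.71 2.262 -2.383
v -1.311 2.561 -1.642
v -0.509 1.539 -2.738
v -0.11 1.838 -1.997
v -0.78 1.249 -1.937
v -1.522 1.696 -1.717
v -0.298 2.404 -2.663
v -1.04 2.851 -2.443
v -0.438 2.649 -1.815
v -0.735 1.935 -1.366
v -1.085 2.165 -3.014
v -1.382 1.451 -2.565
v 2.312 -0.97 0.369
v 2.722 -1.413 0.509
v 3.638 -0.173 1.751
v 3.228 0.27 1.611
v 2.859 -1.216 0.211
v 3.775 0.025 1.453
v 2.787 -0.924 -0.027
v 3.703 0.316 1.215
v 2.533 -0.65 -0.114
v 3.449 0.59 1.128
v 2.195 -0.498 -0.016
v 3.111 0.742 1.226
v 1.902 -0.527 0.229
v 2.818 0.713 1.471
v 1.765 -0.725 0.527
v 2.681 0.516 1.769
v 1.837 -1.016 0.765
v 2.753 0.224 2.007
v 2.091 -1.29 0.852
v 3.007 -0.05 2.094
v 2.429 -1.442 0.754
v 3.345 -0.202 1.996
f 1 12 6
f 1 6 2
f 1 2 8
f 1 8 11
f 1 11 12
f 2 6 10
f 6 12 5
f 12 11 3
f 11 8 7
f 8 2 9
f 4 10 5
f 4 5 3
f 4 3 7
f 4 7 9
f 4 9 10
f 5 10 6
f 3 5 12
f 7 3 11
f 9 7 8
f 10 9 2
f 14 13 17
f 14 17 15
f 15 17 18
f 15 18 16
f 17 13 19
f 17 19 18
f 18 19 20
f 18 20 16
f 19 13 21
f 19 21 20
f 20 21 22
f 20 22 16
f 21 13 23
f 21 23 22
f 22 23 24
f 22 24 16
f 23 13 25
f 23 25 24
f 24 25 26
f 24 26 16
f 25 13 27
f 25 27 26
f 26 27 28
f 26 28 16
f 27 13 29
f 27 29 28
f 28 29 30
f 28 30 16
f 29 13 31
f 29 31 30
f 30 31 32
f 30 32 16
f 31 13 33
f 31 33 32
f 32 33 34
f 32 34 16
f 33 13 14
f 33 14 34
f 34 14 15
f 34 15 16



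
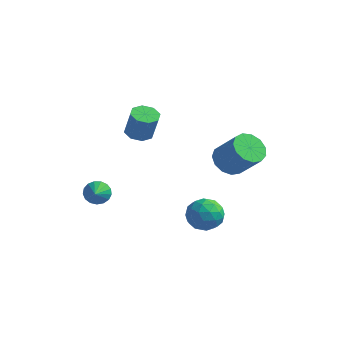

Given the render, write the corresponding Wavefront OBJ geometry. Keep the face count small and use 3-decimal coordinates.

v 2.592 2.411 -0.459
v 3.159 1.755 -1.051
v 4.535 1.593 0.447
v 3.968 2.249 1.039
v 3.355 2.3 -1.172
v 4.731 2.138 0.326
v 3.309 2.88 -1.066
v 4.684 2.718 0.431
v 3.035 3.312 -0.768
v 4.41 3.15 0.73
v 2.62 3.457 -0.371
v 3.996 3.295 1.126
v 2.197 3.27 -0.003
v 3.573 3.108 1.495
v 1.899 2.811 0.221
v 3.275 2.649 1.719
v 1.821 2.224 0.229
v 3.197 2.062 1.727
v 1.988 1.697 0.019
v 3.364 1.535 1.516
v 2.347 1.397 -0.343
v 3.723 1.235 1.154
v 2.783 1.418 -0.742
v 4.159 1.256 0.756
v 2.919 1.087 -3.184
v 3.375 0.497 -4.012
v 1.625 -0.157 -3.008
v 2.081 -0.747 -3.836
v 2.609 -0.659 -2.859
v 3.409 0.109 -2.967
v 1.591 0.231 -4.053
v 2.391 0.999 -4.161
v 2.554 -0.033 -4.549
v 3.183 -0.583 -3.811
v 1.817 0.923 -3.209
v 2.446 0.373 -2.471
v 3.261 0.901 -3.613
v 1.739 -0.561 -3.407
v 2.05 -0.51 -2.832
v 2.318 -0.857 -3.319
v 3.281 0.673 -2.999
v 3.548 0.326 -3.486
v 3.098 -0.353 -2.808
v 1.452 0.014 -3.534
v 1.719 -0.333 -4.021
v 2.682 1.197 -3.701
v 2.95 0.85 -4.188
v 1.902 0.693 -4.212
v 3.046 0.243 -4.416
v 2.285 -0.488 -4.313
v 1.998 0.087 -4.44
v 2.468 0.538 -4.503
v 3.415 -0.08 -3.982
v 2.655 -0.812 -3.879
v 2.965 -0.76 -3.305
v 3.435 -0.308 -3.368
v 2.933 -0.392 -4.298
v 2.345 1.152 -3.141
v 1.585 0.42 -3.038
v 1.565 0.648 -3.652
v 2.035 1.1 -3.715
v 2.715 0.828 -2.707
v 1.954 0.097 -2.604
v 2.532 -0.198 -2.517
v 3.002 0.253 -2.58
v 2.067 0.732 -2.722
v -0.763 -1.116 2.44
v 0.01 -1.086 2.201
v 0.497 -1.214 3.762
v -0.277 -1.244 4
v -0.223 -0.524 2.32
v 0.263 -0.652 3.881
v -0.773 -0.309 2.509
v -0.287 -0.437 4.07
v -1.317 -0.566 2.657
v -0.831 -0.695 4.218
v -1.537 -1.146 2.678
v -1.05 -1.274 4.239
v -1.303 -1.708 2.559
v -0.817 -1.836 4.12
v -0.753 -1.923 2.37
v -0.267 -2.051 3.931
v -0.209 -1.665 2.222
v 0.277 -1.794 3.783
v -2.191 -2.973 -1.696
v -1.729 -3.077 -2.291
v -1.749 -3.827 -1.204
v -1.541 -2.854 -2.072
v -1.503 -2.659 -1.768
v -1.622 -2.535 -1.447
v -1.871 -2.512 -1.184
v -2.194 -2.595 -1.037
v -2.516 -2.764 -1.042
v -2.763 -2.981 -1.196
v -2.88 -3.196 -1.465
v -2.838 -3.361 -1.787
v -2.649 -3.436 -2.088
v -2.354 -3.406 -2.3
v -2.022 -3.276 -2.373
f 2 1 5
f 2 5 3
f 3 5 6
f 3 6 4
f 5 1 7
f 5 7 6
f 6 7 8
f 6 8 4
f 7 1 9
f 7 9 8
f 8 9 10
f 8 10 4
f 9 1 11
f 9 11 10
f 10 11 12
f 10 12 4
f 11 1 13
f 11 13 12
f 12 13 14
f 12 14 4
f 13 1 15
f 13 15 14
f 14 15 16
f 14 16 4
f 15 1 17
f 15 17 16
f 16 17 18
f 16 18 4
f 17 1 19
f 17 19 18
f 18 19 20
f 18 20 4
f 19 1 21
f 19 21 20
f 20 21 22
f 20 22 4
f 21 1 23
f 21 23 22
f 22 23 24
f 22 24 4
f 23 1 2
f 23 2 24
f 24 2 3
f 24 3 4
f 25 62 41
f 62 36 65
f 41 65 30
f 62 65 41
f 25 41 37
f 41 30 42
f 37 42 26
f 41 42 37
f 25 37 46
f 37 26 47
f 46 47 32
f 37 47 46
f 25 46 58
f 46 32 61
f 58 61 35
f 46 61 58
f 25 58 62
f 58 35 66
f 62 66 36
f 58 66 62
f 26 42 53
f 42 30 56
f 53 56 34
f 42 56 53
f 30 65 43
f 65 36 64
f 43 64 29
f 65 64 43
f 36 66 63
f 66 35 59
f 63 59 27
f 66 59 63
f 35 61 60
f 61 32 48
f 60 48 31
f 61 48 60
f 32 47 52
f 47 26 49
f 52 49 33
f 47 49 52
f 28 54 40
f 54 34 55
f 40 55 29
f 54 55 40
f 28 40 38
f 40 29 39
f 38 39 27
f 40 39 38
f 28 38 45
f 38 27 44
f 45 44 31
f 38 44 45
f 28 45 50
f 45 31 51
f 50 51 33
f 45 51 50
f 28 50 54
f 50 33 57
f 54 57 34
f 50 57 54
f 29 55 43
f 55 34 56
f 43 56 30
f 55 56 43
f 27 39 63
f 39 29 64
f 63 64 36
f 39 64 63
f 31 44 60
f 44 27 59
f 60 59 35
f 44 59 60
f 33 51 52
f 51 31 48
f 52 48 32
f 51 48 52
f 34 57 53
f 57 33 49
f 53 49 26
f 57 49 53
f 68 67 71
f 68 71 69
f 69 71 72
f 69 72 70
f 71 67 73
f 71 73 72
f 72 73 74
f 72 74 70
f 73 67 75
f 73 75 74
f 74 75 76
f 74 76 70
f 75 67 77
f 75 77 76
f 76 77 78
f 76 78 70
f 77 67 79
f 77 79 78
f 78 79 80
f 78 80 70
f 79 67 81
f 79 81 80
f 80 81 82
f 80 82 70
f 81 67 83
f 81 83 82
f 82 83 84
f 82 84 70
f 83 67 68
f 83 68 84
f 84 68 69
f 84 69 70
f 86 85 88
f 86 88 87
f 88 85 89
f 88 89 87
f 89 85 90
f 89 90 87
f 90 85 91
f 90 91 87
f 91 85 92
f 91 92 87
f 92 85 93
f 92 93 87
f 93 85 94
f 93 94 87
f 94 85 95
f 94 95 87
f 95 85 96
f 95 96 87
f 96 85 97
f 96 97 87
f 97 85 98
f 97 98 87
f 98 85 99
f 98 99 87
f 99 85 86
f 99 86 87



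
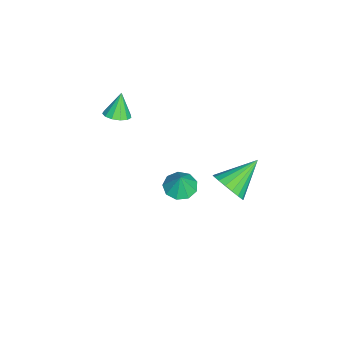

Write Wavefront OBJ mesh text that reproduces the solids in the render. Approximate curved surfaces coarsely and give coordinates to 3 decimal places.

v 2.326 0.36 0.501
v 3.099 0.291 0.266
v 2.654 0.42 1.559
v 2.952 0.825 0.281
v 2.513 1.142 0.399
v 1.986 1.092 0.564
v 1.619 0.7 0.7
v 1.583 0.149 0.742
v 1.894 -0.303 0.672
v 2.408 -0.446 0.521
v 2.884 -0.211 0.361
v -0.653 -3.023 2.371
v -0.258 -2.468 2.479
v -1.187 -2.877 3.569
v -0.587 -2.339 2.316
v -0.937 -2.427 2.171
v -1.197 -2.704 2.09
v -1.284 -3.083 2.097
v -1.171 -3.443 2.192
v -0.893 -3.67 2.343
v -0.54 -3.691 2.503
v -0.222 -3.5 2.621
v -0.041 -3.158 2.66
v -0.055 -2.773 2.607
v -1.234 2.183 -3.399
v -0.647 2.098 -2.594
v -2.526 3.457 -2.321
v -0.475 2.45 -2.805
v -0.454 2.749 -3.134
v -0.588 2.936 -3.515
v -0.849 2.974 -3.873
v -1.187 2.855 -4.137
v -1.534 2.603 -4.255
v -1.822 2.267 -4.203
v -1.994 1.915 -3.992
v -2.015 1.616 -3.663
v -1.881 1.429 -3.282
v -1.62 1.391 -2.924
v -1.282 1.51 -2.66
v -0.935 1.763 -2.542
f 2 1 4
f 2 4 3
f 4 1 5
f 4 5 3
f 5 1 6
f 5 6 3
f 6 1 7
f 6 7 3
f 7 1 8
f 7 8 3
f 8 1 9
f 8 9 3
f 9 1 10
f 9 10 3
f 10 1 11
f 10 11 3
f 11 1 2
f 11 2 3
f 13 12 15
f 13 15 14
f 15 12 16
f 15 16 14
f 16 12 17
f 16 17 14
f 17 12 18
f 17 18 14
f 18 12 19
f 18 19 14
f 19 12 20
f 19 20 14
f 20 12 21
f 20 21 14
f 21 12 22
f 21 22 14
f 22 12 23
f 22 23 14
f 23 12 24
f 23 24 14
f 24 12 13
f 24 13 14
f 26 25 28
f 26 28 27
f 28 25 29
f 28 29 27
f 29 25 30
f 29 30 27
f 30 25 31
f 30 31 27
f 31 25 32
f 31 32 27
f 32 25 33
f 32 33 27
f 33 25 34
f 33 34 27
f 34 25 35
f 34 35 27
f 35 25 36
f 35 36 27
f 36 25 37
f 36 37 27
f 37 25 38
f 37 38 27
f 38 25 39
f 38 39 27
f 39 25 40
f 39 40 27
f 40 25 26
f 40 26 27



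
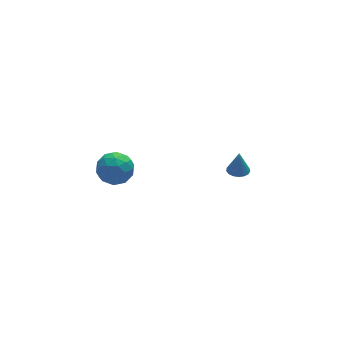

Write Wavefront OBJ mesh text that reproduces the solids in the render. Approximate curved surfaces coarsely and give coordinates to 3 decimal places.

v 3.245 1.417 -4.415
v 3.6 0.909 -4.391
v 3.335 1.543 -3.105
v 3.795 1.13 -4.425
v 3.864 1.417 -4.458
v 3.791 1.704 -4.481
v 3.593 1.925 -4.488
v 3.315 2.029 -4.479
v 3.021 1.993 -4.456
v 2.779 1.825 -4.423
v 2.643 1.564 -4.388
v 2.646 1.268 -4.36
v 2.785 1.007 -4.344
v 3.03 0.839 -4.345
v 3.324 0.804 -4.362
v -3.554 1.659 -1.991
v -3.038 1.837 -1.129
v -4.182 0.283 -1.331
v -3.666 0.461 -0.469
v -4.443 1.067 -0.733
v -4.055 1.917 -1.141
v -3.165 0.203 -1.319
v -2.777 1.053 -1.727
v -2.798 0.937 -0.714
v -3.587 1.471 -0.352
v -3.633 0.649 -2.108
v -4.422 1.183 -1.746
v -3.241 1.869 -1.618
v -3.979 0.251 -0.842
v -4.436 0.607 -0.997
v -4.132 0.712 -0.49
v -3.839 1.916 -1.625
v -3.535 2.021 -1.118
v -4.361 1.568 -0.885
v -3.685 0.099 -1.342
v -3.381 0.204 -0.835
v -3.088 1.408 -1.97
v -2.784 1.513 -1.463
v -2.859 0.552 -1.575
v -2.796 1.444 -0.868
v -3.165 0.636 -0.48
v -2.871 0.484 -0.98
v -2.643 0.984 -1.219
v -3.261 1.758 -0.655
v -3.629 0.949 -0.267
v -4.086 1.305 -0.421
v -3.858 1.805 -0.661
v -3.119 1.229 -0.411
v -3.591 1.171 -2.193
v -3.959 0.362 -1.805
v -3.362 0.315 -1.799
v -3.134 0.815 -2.039
v -4.055 1.484 -1.98
v -4.424 0.676 -1.592
v -4.577 1.136 -1.241
v -4.349 1.636 -1.48
v -4.101 0.891 -2.049
f 2 1 4
f 2 4 3
f 4 1 5
f 4 5 3
f 5 1 6
f 5 6 3
f 6 1 7
f 6 7 3
f 7 1 8
f 7 8 3
f 8 1 9
f 8 9 3
f 9 1 10
f 9 10 3
f 10 1 11
f 10 11 3
f 11 1 12
f 11 12 3
f 12 1 13
f 12 13 3
f 13 1 14
f 13 14 3
f 14 1 15
f 14 15 3
f 15 1 2
f 15 2 3
f 16 53 32
f 53 27 56
f 32 56 21
f 53 56 32
f 16 32 28
f 32 21 33
f 28 33 17
f 32 33 28
f 16 28 37
f 28 17 38
f 37 38 23
f 28 38 37
f 16 37 49
f 37 23 52
f 49 52 26
f 37 52 49
f 16 49 53
f 49 26 57
f 53 57 27
f 49 57 53
f 17 33 44
f 33 21 47
f 44 47 25
f 33 47 44
f 21 56 34
f 56 27 55
f 34 55 20
f 56 55 34
f 27 57 54
f 57 26 50
f 54 50 18
f 57 50 54
f 26 52 51
f 52 23 39
f 51 39 22
f 52 39 51
f 23 38 43
f 38 17 40
f 43 40 24
f 38 40 43
f 19 45 31
f 45 25 46
f 31 46 20
f 45 46 31
f 19 31 29
f 31 20 30
f 29 30 18
f 31 30 29
f 19 29 36
f 29 18 35
f 36 35 22
f 29 35 36
f 19 36 41
f 36 22 42
f 41 42 24
f 36 42 41
f 19 41 45
f 41 24 48
f 45 48 25
f 41 48 45
f 20 46 34
f 46 25 47
f 34 47 21
f 46 47 34
f 18 30 54
f 30 20 55
f 54 55 27
f 30 55 54
f 22 35 51
f 35 18 50
f 51 50 26
f 35 50 51
f 24 42 43
f 42 22 39
f 43 39 23
f 42 39 43
f 25 48 44
f 48 24 40
f 44 40 17
f 48 40 44



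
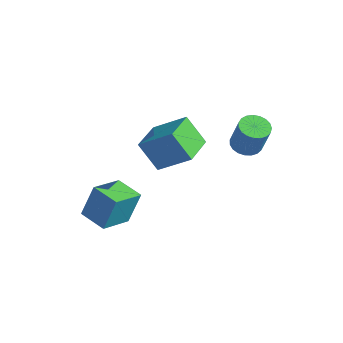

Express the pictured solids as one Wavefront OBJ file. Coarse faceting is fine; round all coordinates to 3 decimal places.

v -1.112 -4.103 -3.348
v -0.87 -3.462 -1.405
v -1.622 -2.288 -3.883
v -1.38 -1.647 -1.941
v 0.46 -3.753 -3.659
v 0.702 -3.112 -1.717
v -0.05 -1.938 -4.195
v 0.192 -1.297 -2.252
v 1.728 -2.428 2.99
v 3.113 -1.359 4.169
v 0.508 -0.733 2.887
v 1.893 0.335 4.066
v 2.627 -1.875 1.434
v 4.012 -0.807 2.613
v 1.407 -0.181 1.331
v 2.792 0.888 2.51
v 2.577 3.523 1.173
v 3.192 2.992 0.89
v 3.978 2.947 2.685
v 3.363 3.477 2.967
v 3.339 3.313 0.834
v 4.125 3.268 2.628
v 3.354 3.67 0.836
v 4.14 3.625 2.631
v 3.235 4.002 0.896
v 4.021 3.957 2.691
v 3.002 4.251 1.005
v 3.789 4.206 2.799
v 2.696 4.374 1.142
v 3.482 4.328 2.937
v 2.369 4.35 1.285
v 3.155 4.304 3.079
v 2.078 4.182 1.408
v 2.864 4.137 3.203
v 1.873 3.901 1.49
v 2.659 3.856 3.285
v 1.79 3.554 1.518
v 2.576 3.509 3.313
v 1.843 3.202 1.486
v 2.629 3.157 3.281
v 2.023 2.905 1.4
v 2.809 2.86 3.194
v 2.299 2.715 1.274
v 3.085 2.67 3.069
v 2.622 2.665 1.131
v 3.409 2.619 2.926
v 2.938 2.763 0.995
v 3.724 2.717 2.79
f 2 4 1
f 5 2 1
f 1 4 3
f 3 5 1
f 2 8 4
f 6 2 5
f 6 8 2
f 4 8 3
f 7 5 3
f 3 8 7
f 7 6 5
f 8 6 7
f 10 12 9
f 13 10 9
f 9 12 11
f 11 13 9
f 10 16 12
f 14 10 13
f 14 16 10
f 12 16 11
f 15 13 11
f 11 16 15
f 15 14 13
f 16 14 15
f 18 17 21
f 18 21 19
f 19 21 22
f 19 22 20
f 21 17 23
f 21 23 22
f 22 23 24
f 22 24 20
f 23 17 25
f 23 25 24
f 24 25 26
f 24 26 20
f 25 17 27
f 25 27 26
f 26 27 28
f 26 28 20
f 27 17 29
f 27 29 28
f 28 29 30
f 28 30 20
f 29 17 31
f 29 31 30
f 30 31 32
f 30 32 20
f 31 17 33
f 31 33 32
f 32 33 34
f 32 34 20
f 33 17 35
f 33 35 34
f 34 35 36
f 34 36 20
f 35 17 37
f 35 37 36
f 36 37 38
f 36 38 20
f 37 17 39
f 37 39 38
f 38 39 40
f 38 40 20
f 39 17 41
f 39 41 40
f 40 41 42
f 40 42 20
f 41 17 43
f 41 43 42
f 42 43 44
f 42 44 20
f 43 17 45
f 43 45 44
f 44 45 46
f 44 46 20
f 45 17 47
f 45 47 46
f 46 47 48
f 46 48 20
f 47 17 18
f 47 18 48
f 48 18 19
f 48 19 20



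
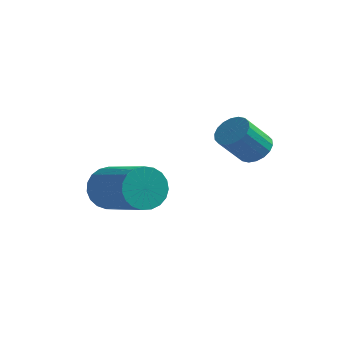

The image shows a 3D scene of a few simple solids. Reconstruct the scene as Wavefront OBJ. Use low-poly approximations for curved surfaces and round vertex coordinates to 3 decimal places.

v -1.826 -2.258 -4.255
v -1.386 -2.082 -5.02
v 0.406 -3.046 -4.21
v -0.034 -3.222 -3.445
v -1.313 -1.776 -4.816
v 0.479 -2.741 -4.007
v -1.329 -1.554 -4.516
v 0.463 -2.518 -3.706
v -1.431 -1.453 -4.17
v 0.361 -2.418 -3.36
v -1.602 -1.492 -3.839
v 0.19 -2.456 -3.029
v -1.811 -1.663 -3.58
v -0.019 -2.627 -2.77
v -2.022 -1.936 -3.437
v -0.23 -2.901 -2.628
v -2.2 -2.266 -3.436
v -0.408 -3.23 -2.627
v -2.313 -2.594 -3.577
v -0.521 -3.558 -2.767
v -2.342 -2.864 -3.834
v -0.55 -3.828 -3.025
v -2.282 -3.029 -4.165
v -0.49 -3.993 -3.355
v -2.142 -3.06 -4.511
v -0.351 -4.025 -3.701
v -1.948 -2.953 -4.812
v -0.157 -3.918 -4.003
v -1.733 -2.726 -5.018
v 0.058 -3.691 -4.208
v -1.534 -2.418 -5.091
v 0.258 -3.382 -4.281
v 2.533 -0.198 -2.407
v 3.161 -0.219 -2.122
v 2.655 -1.024 -1.068
v 2.027 -1.002 -1.353
v 3.036 0.03 -1.993
v 2.529 -0.775 -0.938
v 2.811 0.233 -1.945
v 2.304 -0.572 -0.891
v 2.531 0.351 -1.989
v 2.025 -0.453 -0.935
v 2.251 0.361 -2.116
v 1.745 -0.444 -1.062
v 2.028 0.26 -2.301
v 1.521 -0.545 -1.246
v 1.904 0.068 -2.506
v 1.398 -0.737 -1.452
v 1.905 -0.176 -2.692
v 1.399 -0.981 -1.638
v 2.031 -0.425 -2.822
v 1.524 -1.23 -1.767
v 2.256 -0.628 -2.869
v 1.749 -1.433 -1.815
v 2.535 -0.747 -2.825
v 2.029 -1.551 -1.771
v 2.815 -0.756 -2.698
v 2.309 -1.561 -1.644
v 3.039 -0.655 -2.514
v 2.532 -1.46 -1.459
v 3.162 -0.463 -2.308
v 2.656 -1.268 -1.254
f 2 1 5
f 2 5 3
f 3 5 6
f 3 6 4
f 5 1 7
f 5 7 6
f 6 7 8
f 6 8 4
f 7 1 9
f 7 9 8
f 8 9 10
f 8 10 4
f 9 1 11
f 9 11 10
f 10 11 12
f 10 12 4
f 11 1 13
f 11 13 12
f 12 13 14
f 12 14 4
f 13 1 15
f 13 15 14
f 14 15 16
f 14 16 4
f 15 1 17
f 15 17 16
f 16 17 18
f 16 18 4
f 17 1 19
f 17 19 18
f 18 19 20
f 18 20 4
f 19 1 21
f 19 21 20
f 20 21 22
f 20 22 4
f 21 1 23
f 21 23 22
f 22 23 24
f 22 24 4
f 23 1 25
f 23 25 24
f 24 25 26
f 24 26 4
f 25 1 27
f 25 27 26
f 26 27 28
f 26 28 4
f 27 1 29
f 27 29 28
f 28 29 30
f 28 30 4
f 29 1 31
f 29 31 30
f 30 31 32
f 30 32 4
f 31 1 2
f 31 2 32
f 32 2 3
f 32 3 4
f 34 33 37
f 34 37 35
f 35 37 38
f 35 38 36
f 37 33 39
f 37 39 38
f 38 39 40
f 38 40 36
f 39 33 41
f 39 41 40
f 40 41 42
f 40 42 36
f 41 33 43
f 41 43 42
f 42 43 44
f 42 44 36
f 43 33 45
f 43 45 44
f 44 45 46
f 44 46 36
f 45 33 47
f 45 47 46
f 46 47 48
f 46 48 36
f 47 33 49
f 47 49 48
f 48 49 50
f 48 50 36
f 49 33 51
f 49 51 50
f 50 51 52
f 50 52 36
f 51 33 53
f 51 53 52
f 52 53 54
f 52 54 36
f 53 33 55
f 53 55 54
f 54 55 56
f 54 56 36
f 55 33 57
f 55 57 56
f 56 57 58
f 56 58 36
f 57 33 59
f 57 59 58
f 58 59 60
f 58 60 36
f 59 33 61
f 59 61 60
f 60 61 62
f 60 62 36
f 61 33 34
f 61 34 62
f 62 34 35
f 62 35 36



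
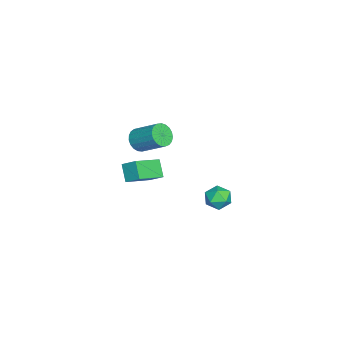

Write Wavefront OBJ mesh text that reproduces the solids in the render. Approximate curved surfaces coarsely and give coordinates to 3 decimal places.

v -4.124 1.9 -4.148
v -3.361 2.328 -4.376
v -3.339 0.792 -3.604
v -2.576 1.22 -3.832
v -3.097 1.546 -3.168
v -3.581 2.231 -3.505
v -3.119 0.889 -4.475
v -3.603 1.574 -4.812
v -2.739 1.703 -4.578
v -2.726 2.109 -3.771
v -3.974 1.011 -4.209
v -3.961 1.417 -3.402
v -1.21 -2.057 -1.199
v -1.98 -2.408 -0.307
v -0.882 -1.218 -0.585
v -1.652 -1.57 0.307
v 0.192 -3.17 -0.427
v -0.578 -3.522 0.465
v 0.52 -2.332 0.187
v -0.25 -2.683 1.079
v -0.202 -2.448 2.932
v 0.542 -2.623 2.734
v 1.147 -1.227 3.769
v 0.402 -1.052 3.968
v 0.457 -2.411 2.498
v 1.061 -1.015 3.534
v 0.257 -2.205 2.337
v 0.862 -0.81 3.373
v -0.022 -2.041 2.279
v 0.583 -0.646 3.315
v -0.332 -1.948 2.334
v 0.273 -0.552 3.37
v -0.619 -1.941 2.493
v -0.015 -0.545 3.529
v -0.835 -2.021 2.727
v -0.231 -0.626 3.763
v -0.941 -2.176 2.997
v -0.337 -0.78 4.033
v -0.92 -2.377 3.256
v -0.315 -0.982 4.291
v -0.774 -2.591 3.458
v -0.169 -1.195 4.494
v -0.529 -2.78 3.57
v 0.075 -1.384 4.606
v -0.228 -2.911 3.571
v 0.376 -1.516 4.607
v 0.077 -2.962 3.462
v 0.682 -1.567 4.498
v 0.334 -2.925 3.261
v 0.939 -1.529 4.297
v 0.499 -2.805 3.004
v 1.103 -1.409 4.04
f 1 12 6
f 1 6 2
f 1 2 8
f 1 8 11
f 1 11 12
f 2 6 10
f 6 12 5
f 12 11 3
f 11 8 7
f 8 2 9
f 4 10 5
f 4 5 3
f 4 3 7
f 4 7 9
f 4 9 10
f 5 10 6
f 3 5 12
f 7 3 11
f 9 7 8
f 10 9 2
f 14 16 13
f 17 14 13
f 13 16 15
f 15 17 13
f 14 20 16
f 18 14 17
f 18 20 14
f 16 20 15
f 19 17 15
f 15 20 19
f 19 18 17
f 20 18 19
f 22 21 25
f 22 25 23
f 23 25 26
f 23 26 24
f 25 21 27
f 25 27 26
f 26 27 28
f 26 28 24
f 27 21 29
f 27 29 28
f 28 29 30
f 28 30 24
f 29 21 31
f 29 31 30
f 30 31 32
f 30 32 24
f 31 21 33
f 31 33 32
f 32 33 34
f 32 34 24
f 33 21 35
f 33 35 34
f 34 35 36
f 34 36 24
f 35 21 37
f 35 37 36
f 36 37 38
f 36 38 24
f 37 21 39
f 37 39 38
f 38 39 40
f 38 40 24
f 39 21 41
f 39 41 40
f 40 41 42
f 40 42 24
f 41 21 43
f 41 43 42
f 42 43 44
f 42 44 24
f 43 21 45
f 43 45 44
f 44 45 46
f 44 46 24
f 45 21 47
f 45 47 46
f 46 47 48
f 46 48 24
f 47 21 49
f 47 49 48
f 48 49 50
f 48 50 24
f 49 21 51
f 49 51 50
f 50 51 52
f 50 52 24
f 51 21 22
f 51 22 52
f 52 22 23
f 52 23 24



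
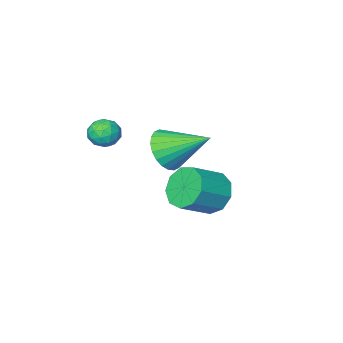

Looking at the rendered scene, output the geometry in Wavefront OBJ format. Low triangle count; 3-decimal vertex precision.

v 1.767 0.104 -0.079
v 2.462 0.185 0.486
v 0.853 1.396 0.859
v 2.545 0.422 0.24
v 2.51 0.61 -0.054
v 2.361 0.722 -0.352
v 2.122 0.739 -0.608
v 1.829 0.66 -0.784
v 1.526 0.496 -0.853
v 1.26 0.272 -0.804
v 1.071 0.023 -0.644
v 0.988 -0.214 -0.399
v 1.023 -0.403 -0.105
v 1.172 -0.514 0.193
v 1.411 -0.532 0.45
v 1.704 -0.452 0.626
v 2.007 -0.288 0.694
v 2.273 -0.065 0.645
v 1.568 -3.233 -1.013
v 2.003 -2.751 -0.881
v 2.317 -3.969 -0.799
v 2.752 -3.487 -0.667
v 2.241 -3.592 -0.26
v 1.778 -3.137 -0.392
v 2.542 -3.583 -1.288
v 2.079 -3.128 -1.42
v 2.605 -2.968 -1.051
v 2.419 -2.973 -0.416
v 1.901 -3.747 -1.264
v 1.715 -3.752 -0.629
v 1.719 -2.928 -0.966
v 2.601 -3.792 -0.714
v 2.3 -3.854 -0.475
v 2.556 -3.571 -0.397
v 1.587 -3.154 -0.678
v 1.843 -2.871 -0.601
v 1.983 -3.365 -0.235
v 2.477 -3.849 -1.079
v 2.733 -3.566 -1.002
v 1.764 -3.149 -1.283
v 2.02 -2.866 -1.205
v 2.337 -3.355 -1.445
v 2.329 -2.772 -0.988
v 2.77 -3.204 -0.863
v 2.647 -3.261 -1.228
v 2.374 -2.993 -1.305
v 2.22 -2.775 -0.615
v 2.66 -3.207 -0.489
v 2.36 -3.269 -0.25
v 2.087 -3.001 -0.327
v 2.574 -2.902 -0.715
v 1.66 -3.513 -1.191
v 2.1 -3.945 -1.065
v 2.233 -3.719 -1.353
v 1.96 -3.451 -1.43
v 1.55 -3.516 -0.817
v 1.991 -3.948 -0.692
v 1.946 -3.727 -0.375
v 1.673 -3.459 -0.452
v 1.746 -3.818 -0.965
v -1.325 -1.584 -4.242
v -0.896 -1.156 -4.973
v 0.395 -1.147 -4.209
v -0.035 -1.576 -3.478
v -1.139 -0.711 -4.566
v 0.152 -0.702 -3.803
v -1.47 -0.675 -4.008
v -0.179 -0.666 -3.244
v -1.733 -1.064 -3.559
v -0.442 -1.056 -2.795
v -1.805 -1.697 -3.43
v -0.514 -1.688 -2.666
v -1.653 -2.277 -3.68
v -0.362 -2.268 -2.916
v -1.348 -2.533 -4.194
v -0.057 -2.524 -3.43
v -1.032 -2.345 -4.73
v 0.259 -2.336 -3.966
v -0.853 -1.801 -5.037
v 0.438 -1.792 -4.273
f 2 1 4
f 2 4 3
f 4 1 5
f 4 5 3
f 5 1 6
f 5 6 3
f 6 1 7
f 6 7 3
f 7 1 8
f 7 8 3
f 8 1 9
f 8 9 3
f 9 1 10
f 9 10 3
f 10 1 11
f 10 11 3
f 11 1 12
f 11 12 3
f 12 1 13
f 12 13 3
f 13 1 14
f 13 14 3
f 14 1 15
f 14 15 3
f 15 1 16
f 15 16 3
f 16 1 17
f 16 17 3
f 17 1 18
f 17 18 3
f 18 1 2
f 18 2 3
f 19 56 35
f 56 30 59
f 35 59 24
f 56 59 35
f 19 35 31
f 35 24 36
f 31 36 20
f 35 36 31
f 19 31 40
f 31 20 41
f 40 41 26
f 31 41 40
f 19 40 52
f 40 26 55
f 52 55 29
f 40 55 52
f 19 52 56
f 52 29 60
f 56 60 30
f 52 60 56
f 20 36 47
f 36 24 50
f 47 50 28
f 36 50 47
f 24 59 37
f 59 30 58
f 37 58 23
f 59 58 37
f 30 60 57
f 60 29 53
f 57 53 21
f 60 53 57
f 29 55 54
f 55 26 42
f 54 42 25
f 55 42 54
f 26 41 46
f 41 20 43
f 46 43 27
f 41 43 46
f 22 48 34
f 48 28 49
f 34 49 23
f 48 49 34
f 22 34 32
f 34 23 33
f 32 33 21
f 34 33 32
f 22 32 39
f 32 21 38
f 39 38 25
f 32 38 39
f 22 39 44
f 39 25 45
f 44 45 27
f 39 45 44
f 22 44 48
f 44 27 51
f 48 51 28
f 44 51 48
f 23 49 37
f 49 28 50
f 37 50 24
f 49 50 37
f 21 33 57
f 33 23 58
f 57 58 30
f 33 58 57
f 25 38 54
f 38 21 53
f 54 53 29
f 38 53 54
f 27 45 46
f 45 25 42
f 46 42 26
f 45 42 46
f 28 51 47
f 51 27 43
f 47 43 20
f 51 43 47
f 62 61 65
f 62 65 63
f 63 65 66
f 63 66 64
f 65 61 67
f 65 67 66
f 66 67 68
f 66 68 64
f 67 61 69
f 67 69 68
f 68 69 70
f 68 70 64
f 69 61 71
f 69 71 70
f 70 71 72
f 70 72 64
f 71 61 73
f 71 73 72
f 72 73 74
f 72 74 64
f 73 61 75
f 73 75 74
f 74 75 76
f 74 76 64
f 75 61 77
f 75 77 76
f 76 77 78
f 76 78 64
f 77 61 79
f 77 79 78
f 78 79 80
f 78 80 64
f 79 61 62
f 79 62 80
f 80 62 63
f 80 63 64



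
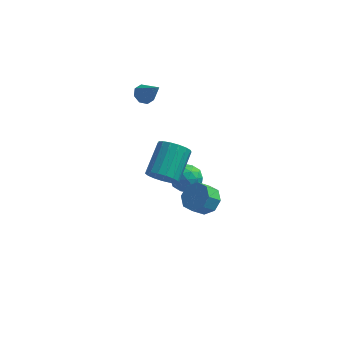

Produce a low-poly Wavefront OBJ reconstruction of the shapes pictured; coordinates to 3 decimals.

v -0.946 1.742 2.744
v -0.478 2.169 2.597
v 0.006 1.138 4.016
v -0.804 2.35 2.927
v -1.213 2.175 3.15
v -1.466 1.746 3.135
v -1.414 1.316 2.891
v -1.088 1.135 2.561
v -0.679 1.31 2.339
v -0.426 1.739 2.353
v 0.939 2.22 -4.107
v 1.582 1.88 -4.745
v 1.278 1.04 -3.135
v 1.921 0.7 -3.773
v 2.095 1.53 -3.308
v 1.885 2.259 -3.908
v 0.975 0.661 -3.972
v 0.765 1.39 -4.572
v 1.604 0.916 -4.661
v 2.296 1.453 -4.251
v 0.564 1.467 -3.629
v 1.256 2.004 -3.219
v 1.23 2.153 -4.511
v 1.63 0.767 -3.369
v 1.732 1.255 -3.095
v 2.109 1.055 -3.47
v 1.409 2.376 -4.019
v 1.786 2.176 -4.394
v 2.088 1.971 -3.55
v 1.074 0.744 -3.486
v 1.451 0.544 -3.861
v 0.751 1.865 -4.41
v 1.128 1.665 -4.785
v 0.772 0.949 -4.33
v 1.621 1.387 -4.837
v 1.821 0.694 -4.266
v 1.265 0.671 -4.383
v 1.142 1.099 -4.736
v 2.028 1.703 -4.596
v 2.228 1.009 -4.025
v 2.33 1.497 -3.751
v 2.206 1.926 -4.104
v 2.041 1.136 -4.547
v 0.632 1.911 -3.855
v 0.832 1.217 -3.284
v 0.654 0.994 -3.776
v 0.53 1.423 -4.129
v 1.039 2.226 -3.614
v 1.239 1.533 -3.043
v 1.718 1.821 -3.144
v 1.595 2.249 -3.497
v 0.819 1.784 -3.333
v 1.261 -3.928 1.232
v 2.143 -3.916 0.969
v 2.44 -2.22 2.045
v 1.559 -2.232 2.308
v 1.937 -3.682 0.658
v 2.234 -1.986 1.733
v 1.576 -3.505 0.478
v 1.873 -1.809 1.554
v 1.143 -3.425 0.471
v 1.44 -1.729 1.547
v 0.737 -3.46 0.639
v 1.034 -1.764 1.714
v 0.452 -3.602 0.942
v 0.749 -1.906 2.018
v 0.351 -3.819 1.312
v 0.649 -2.123 2.387
v 0.46 -4.061 1.664
v 0.757 -2.365 2.739
v 0.752 -4.272 1.916
v 1.049 -2.577 2.992
v 1.16 -4.405 2.012
v 1.458 -2.709 3.088
v 1.592 -4.428 1.93
v 1.89 -2.732 3.005
v 1.948 -4.337 1.687
v 2.246 -2.641 2.763
v 2.147 -4.152 1.341
v 2.444 -2.456 2.416
v 3.52 -3.501 -0.618
v 4.057 -3.165 0.007
v 3.537 -3.703 0.743
v 3 -4.039 0.118
v 3.506 -2.778 -0.099
v 2.986 -3.317 0.637
v 2.964 -2.815 -0.509
v 2.444 -3.353 0.227
v 2.747 -3.253 -0.983
v 2.227 -3.792 -0.247
v 2.983 -3.837 -1.243
v 2.463 -4.375 -0.507
v 3.534 -4.223 -1.137
v 3.014 -4.762 -0.401
v 4.076 -4.187 -0.727
v 3.556 -4.725 0.009
v 4.293 -3.748 -0.253
v 3.773 -4.287 0.483
f 2 1 4
f 2 4 3
f 4 1 5
f 4 5 3
f 5 1 6
f 5 6 3
f 6 1 7
f 6 7 3
f 7 1 8
f 7 8 3
f 8 1 9
f 8 9 3
f 9 1 10
f 9 10 3
f 10 1 2
f 10 2 3
f 11 48 27
f 48 22 51
f 27 51 16
f 48 51 27
f 11 27 23
f 27 16 28
f 23 28 12
f 27 28 23
f 11 23 32
f 23 12 33
f 32 33 18
f 23 33 32
f 11 32 44
f 32 18 47
f 44 47 21
f 32 47 44
f 11 44 48
f 44 21 52
f 48 52 22
f 44 52 48
f 12 28 39
f 28 16 42
f 39 42 20
f 28 42 39
f 16 51 29
f 51 22 50
f 29 50 15
f 51 50 29
f 22 52 49
f 52 21 45
f 49 45 13
f 52 45 49
f 21 47 46
f 47 18 34
f 46 34 17
f 47 34 46
f 18 33 38
f 33 12 35
f 38 35 19
f 33 35 38
f 14 40 26
f 40 20 41
f 26 41 15
f 40 41 26
f 14 26 24
f 26 15 25
f 24 25 13
f 26 25 24
f 14 24 31
f 24 13 30
f 31 30 17
f 24 30 31
f 14 31 36
f 31 17 37
f 36 37 19
f 31 37 36
f 14 36 40
f 36 19 43
f 40 43 20
f 36 43 40
f 15 41 29
f 41 20 42
f 29 42 16
f 41 42 29
f 13 25 49
f 25 15 50
f 49 50 22
f 25 50 49
f 17 30 46
f 30 13 45
f 46 45 21
f 30 45 46
f 19 37 38
f 37 17 34
f 38 34 18
f 37 34 38
f 20 43 39
f 43 19 35
f 39 35 12
f 43 35 39
f 54 53 57
f 54 57 55
f 55 57 58
f 55 58 56
f 57 53 59
f 57 59 58
f 58 59 60
f 58 60 56
f 59 53 61
f 59 61 60
f 60 61 62
f 60 62 56
f 61 53 63
f 61 63 62
f 62 63 64
f 62 64 56
f 63 53 65
f 63 65 64
f 64 65 66
f 64 66 56
f 65 53 67
f 65 67 66
f 66 67 68
f 66 68 56
f 67 53 69
f 67 69 68
f 68 69 70
f 68 70 56
f 69 53 71
f 69 71 70
f 70 71 72
f 70 72 56
f 71 53 73
f 71 73 72
f 72 73 74
f 72 74 56
f 73 53 75
f 73 75 74
f 74 75 76
f 74 76 56
f 75 53 77
f 75 77 76
f 76 77 78
f 76 78 56
f 77 53 79
f 77 79 78
f 78 79 80
f 78 80 56
f 79 53 54
f 79 54 80
f 80 54 55
f 80 55 56
f 82 81 85
f 82 85 83
f 83 85 86
f 83 86 84
f 85 81 87
f 85 87 86
f 86 87 88
f 86 88 84
f 87 81 89
f 87 89 88
f 88 89 90
f 88 90 84
f 89 81 91
f 89 91 90
f 90 91 92
f 90 92 84
f 91 81 93
f 91 93 92
f 92 93 94
f 92 94 84
f 93 81 95
f 93 95 94
f 94 95 96
f 94 96 84
f 95 81 97
f 95 97 96
f 96 97 98
f 96 98 84
f 97 81 82
f 97 82 98
f 98 82 83
f 98 83 84



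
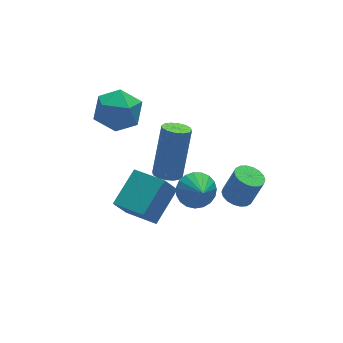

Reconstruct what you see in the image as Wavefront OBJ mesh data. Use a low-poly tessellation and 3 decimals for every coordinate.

v 0.679 0.673 -2.597
v 1.276 0.31 -2.918
v 0.561 -0.133 -1.903
v 1.419 0.485 -2.691
v 1.434 0.692 -2.447
v 1.318 0.896 -2.229
v 1.091 1.061 -2.075
v 0.793 1.16 -2.011
v 0.476 1.174 -2.048
v 0.193 1.102 -2.18
v -0.006 0.955 -2.384
v -0.086 0.76 -2.625
v -0.034 0.55 -2.861
v 0.141 0.361 -3.051
v 0.409 0.226 -3.162
v 0.724 0.169 -3.176
v 1.03 0.198 -3.09
v -1.401 0.775 -3.234
v -0.165 1.563 -2.456
v -2.037 2.057 -3.523
v -0.8 2.845 -2.745
v -0.86 0.835 -4.155
v 0.377 1.623 -3.377
v -1.495 2.117 -4.444
v -0.259 2.905 -3.666
v -0.138 1.394 -1.945
v 0.33 1.594 -2.179
v 1.026 2.246 -0.229
v 0.558 2.046 0.005
v 0.142 1.815 -2.185
v 0.838 2.467 -0.236
v -0.12 1.923 -2.128
v 0.575 2.575 -0.179
v -0.388 1.889 -2.021
v 0.308 2.541 -0.072
v -0.588 1.723 -1.894
v 0.107 2.375 0.055
v -0.668 1.468 -1.78
v 0.028 2.121 0.169
v -0.606 1.194 -1.711
v 0.09 1.846 0.239
v -0.418 0.973 -1.704
v 0.278 1.625 0.245
v -0.155 0.865 -1.761
v 0.54 1.517 0.188
v 0.112 0.899 -1.868
v 0.808 1.551 0.081
v 0.313 1.065 -1.995
v 1.008 1.717 -0.046
v 0.392 1.319 -2.109
v 1.088 1.972 -0.16
v 1.471 -0.977 -1.647
v 1.844 -0.532 -1.75
v 2.282 -0.637 -0.616
v 1.909 -1.083 -0.513
v 1.631 -0.41 -1.656
v 2.069 -0.515 -0.522
v 1.387 -0.4 -1.561
v 1.825 -0.505 -0.427
v 1.159 -0.504 -1.482
v 1.597 -0.61 -0.349
v 0.993 -0.703 -1.437
v 1.431 -0.808 -0.303
v 0.922 -0.955 -1.433
v 1.36 -1.061 -0.299
v 0.959 -1.213 -1.471
v 1.397 -1.318 -0.337
v 1.098 -1.423 -1.544
v 1.536 -1.528 -0.41
v 1.311 -1.545 -1.638
v 1.749 -1.65 -0.504
v 1.555 -1.555 -1.733
v 1.993 -1.66 -0.599
v 1.783 -1.45 -1.811
v 2.221 -1.556 -0.678
v 1.949 -1.252 -1.857
v 2.387 -1.357 -0.723
v 2.02 -0.999 -1.861
v 2.458 -1.105 -0.727
v 1.983 -0.742 -1.823
v 2.421 -0.847 -0.689
v -1.457 4.434 0.651
v -0.801 3.929 1.228
v -1.319 3.291 -0.508
v -0.663 2.786 0.069
v -1.634 2.841 0.339
v -1.719 3.547 1.055
v -0.401 3.673 -0.335
v -0.486 4.379 0.381
v -0.148 3.458 0.618
v -0.91 2.944 1.035
v -1.21 4.276 -0.315
v -1.972 3.762 0.102
f 2 1 4
f 2 4 3
f 4 1 5
f 4 5 3
f 5 1 6
f 5 6 3
f 6 1 7
f 6 7 3
f 7 1 8
f 7 8 3
f 8 1 9
f 8 9 3
f 9 1 10
f 9 10 3
f 10 1 11
f 10 11 3
f 11 1 12
f 11 12 3
f 12 1 13
f 12 13 3
f 13 1 14
f 13 14 3
f 14 1 15
f 14 15 3
f 15 1 16
f 15 16 3
f 16 1 17
f 16 17 3
f 17 1 2
f 17 2 3
f 19 21 18
f 22 19 18
f 18 21 20
f 20 22 18
f 19 25 21
f 23 19 22
f 23 25 19
f 21 25 20
f 24 22 20
f 20 25 24
f 24 23 22
f 25 23 24
f 27 26 30
f 27 30 28
f 28 30 31
f 28 31 29
f 30 26 32
f 30 32 31
f 31 32 33
f 31 33 29
f 32 26 34
f 32 34 33
f 33 34 35
f 33 35 29
f 34 26 36
f 34 36 35
f 35 36 37
f 35 37 29
f 36 26 38
f 36 38 37
f 37 38 39
f 37 39 29
f 38 26 40
f 38 40 39
f 39 40 41
f 39 41 29
f 40 26 42
f 40 42 41
f 41 42 43
f 41 43 29
f 42 26 44
f 42 44 43
f 43 44 45
f 43 45 29
f 44 26 46
f 44 46 45
f 45 46 47
f 45 47 29
f 46 26 48
f 46 48 47
f 47 48 49
f 47 49 29
f 48 26 50
f 48 50 49
f 49 50 51
f 49 51 29
f 50 26 27
f 50 27 51
f 51 27 28
f 51 28 29
f 53 52 56
f 53 56 54
f 54 56 57
f 54 57 55
f 56 52 58
f 56 58 57
f 57 58 59
f 57 59 55
f 58 52 60
f 58 60 59
f 59 60 61
f 59 61 55
f 60 52 62
f 60 62 61
f 61 62 63
f 61 63 55
f 62 52 64
f 62 64 63
f 63 64 65
f 63 65 55
f 64 52 66
f 64 66 65
f 65 66 67
f 65 67 55
f 66 52 68
f 66 68 67
f 67 68 69
f 67 69 55
f 68 52 70
f 68 70 69
f 69 70 71
f 69 71 55
f 70 52 72
f 70 72 71
f 71 72 73
f 71 73 55
f 72 52 74
f 72 74 73
f 73 74 75
f 73 75 55
f 74 52 76
f 74 76 75
f 75 76 77
f 75 77 55
f 76 52 78
f 76 78 77
f 77 78 79
f 77 79 55
f 78 52 80
f 78 80 79
f 79 80 81
f 79 81 55
f 80 52 53
f 80 53 81
f 81 53 54
f 81 54 55
f 82 93 87
f 82 87 83
f 82 83 89
f 82 89 92
f 82 92 93
f 83 87 91
f 87 93 86
f 93 92 84
f 92 89 88
f 89 83 90
f 85 91 86
f 85 86 84
f 85 84 88
f 85 88 90
f 85 90 91
f 86 91 87
f 84 86 93
f 88 84 92
f 90 88 89
f 91 90 83

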